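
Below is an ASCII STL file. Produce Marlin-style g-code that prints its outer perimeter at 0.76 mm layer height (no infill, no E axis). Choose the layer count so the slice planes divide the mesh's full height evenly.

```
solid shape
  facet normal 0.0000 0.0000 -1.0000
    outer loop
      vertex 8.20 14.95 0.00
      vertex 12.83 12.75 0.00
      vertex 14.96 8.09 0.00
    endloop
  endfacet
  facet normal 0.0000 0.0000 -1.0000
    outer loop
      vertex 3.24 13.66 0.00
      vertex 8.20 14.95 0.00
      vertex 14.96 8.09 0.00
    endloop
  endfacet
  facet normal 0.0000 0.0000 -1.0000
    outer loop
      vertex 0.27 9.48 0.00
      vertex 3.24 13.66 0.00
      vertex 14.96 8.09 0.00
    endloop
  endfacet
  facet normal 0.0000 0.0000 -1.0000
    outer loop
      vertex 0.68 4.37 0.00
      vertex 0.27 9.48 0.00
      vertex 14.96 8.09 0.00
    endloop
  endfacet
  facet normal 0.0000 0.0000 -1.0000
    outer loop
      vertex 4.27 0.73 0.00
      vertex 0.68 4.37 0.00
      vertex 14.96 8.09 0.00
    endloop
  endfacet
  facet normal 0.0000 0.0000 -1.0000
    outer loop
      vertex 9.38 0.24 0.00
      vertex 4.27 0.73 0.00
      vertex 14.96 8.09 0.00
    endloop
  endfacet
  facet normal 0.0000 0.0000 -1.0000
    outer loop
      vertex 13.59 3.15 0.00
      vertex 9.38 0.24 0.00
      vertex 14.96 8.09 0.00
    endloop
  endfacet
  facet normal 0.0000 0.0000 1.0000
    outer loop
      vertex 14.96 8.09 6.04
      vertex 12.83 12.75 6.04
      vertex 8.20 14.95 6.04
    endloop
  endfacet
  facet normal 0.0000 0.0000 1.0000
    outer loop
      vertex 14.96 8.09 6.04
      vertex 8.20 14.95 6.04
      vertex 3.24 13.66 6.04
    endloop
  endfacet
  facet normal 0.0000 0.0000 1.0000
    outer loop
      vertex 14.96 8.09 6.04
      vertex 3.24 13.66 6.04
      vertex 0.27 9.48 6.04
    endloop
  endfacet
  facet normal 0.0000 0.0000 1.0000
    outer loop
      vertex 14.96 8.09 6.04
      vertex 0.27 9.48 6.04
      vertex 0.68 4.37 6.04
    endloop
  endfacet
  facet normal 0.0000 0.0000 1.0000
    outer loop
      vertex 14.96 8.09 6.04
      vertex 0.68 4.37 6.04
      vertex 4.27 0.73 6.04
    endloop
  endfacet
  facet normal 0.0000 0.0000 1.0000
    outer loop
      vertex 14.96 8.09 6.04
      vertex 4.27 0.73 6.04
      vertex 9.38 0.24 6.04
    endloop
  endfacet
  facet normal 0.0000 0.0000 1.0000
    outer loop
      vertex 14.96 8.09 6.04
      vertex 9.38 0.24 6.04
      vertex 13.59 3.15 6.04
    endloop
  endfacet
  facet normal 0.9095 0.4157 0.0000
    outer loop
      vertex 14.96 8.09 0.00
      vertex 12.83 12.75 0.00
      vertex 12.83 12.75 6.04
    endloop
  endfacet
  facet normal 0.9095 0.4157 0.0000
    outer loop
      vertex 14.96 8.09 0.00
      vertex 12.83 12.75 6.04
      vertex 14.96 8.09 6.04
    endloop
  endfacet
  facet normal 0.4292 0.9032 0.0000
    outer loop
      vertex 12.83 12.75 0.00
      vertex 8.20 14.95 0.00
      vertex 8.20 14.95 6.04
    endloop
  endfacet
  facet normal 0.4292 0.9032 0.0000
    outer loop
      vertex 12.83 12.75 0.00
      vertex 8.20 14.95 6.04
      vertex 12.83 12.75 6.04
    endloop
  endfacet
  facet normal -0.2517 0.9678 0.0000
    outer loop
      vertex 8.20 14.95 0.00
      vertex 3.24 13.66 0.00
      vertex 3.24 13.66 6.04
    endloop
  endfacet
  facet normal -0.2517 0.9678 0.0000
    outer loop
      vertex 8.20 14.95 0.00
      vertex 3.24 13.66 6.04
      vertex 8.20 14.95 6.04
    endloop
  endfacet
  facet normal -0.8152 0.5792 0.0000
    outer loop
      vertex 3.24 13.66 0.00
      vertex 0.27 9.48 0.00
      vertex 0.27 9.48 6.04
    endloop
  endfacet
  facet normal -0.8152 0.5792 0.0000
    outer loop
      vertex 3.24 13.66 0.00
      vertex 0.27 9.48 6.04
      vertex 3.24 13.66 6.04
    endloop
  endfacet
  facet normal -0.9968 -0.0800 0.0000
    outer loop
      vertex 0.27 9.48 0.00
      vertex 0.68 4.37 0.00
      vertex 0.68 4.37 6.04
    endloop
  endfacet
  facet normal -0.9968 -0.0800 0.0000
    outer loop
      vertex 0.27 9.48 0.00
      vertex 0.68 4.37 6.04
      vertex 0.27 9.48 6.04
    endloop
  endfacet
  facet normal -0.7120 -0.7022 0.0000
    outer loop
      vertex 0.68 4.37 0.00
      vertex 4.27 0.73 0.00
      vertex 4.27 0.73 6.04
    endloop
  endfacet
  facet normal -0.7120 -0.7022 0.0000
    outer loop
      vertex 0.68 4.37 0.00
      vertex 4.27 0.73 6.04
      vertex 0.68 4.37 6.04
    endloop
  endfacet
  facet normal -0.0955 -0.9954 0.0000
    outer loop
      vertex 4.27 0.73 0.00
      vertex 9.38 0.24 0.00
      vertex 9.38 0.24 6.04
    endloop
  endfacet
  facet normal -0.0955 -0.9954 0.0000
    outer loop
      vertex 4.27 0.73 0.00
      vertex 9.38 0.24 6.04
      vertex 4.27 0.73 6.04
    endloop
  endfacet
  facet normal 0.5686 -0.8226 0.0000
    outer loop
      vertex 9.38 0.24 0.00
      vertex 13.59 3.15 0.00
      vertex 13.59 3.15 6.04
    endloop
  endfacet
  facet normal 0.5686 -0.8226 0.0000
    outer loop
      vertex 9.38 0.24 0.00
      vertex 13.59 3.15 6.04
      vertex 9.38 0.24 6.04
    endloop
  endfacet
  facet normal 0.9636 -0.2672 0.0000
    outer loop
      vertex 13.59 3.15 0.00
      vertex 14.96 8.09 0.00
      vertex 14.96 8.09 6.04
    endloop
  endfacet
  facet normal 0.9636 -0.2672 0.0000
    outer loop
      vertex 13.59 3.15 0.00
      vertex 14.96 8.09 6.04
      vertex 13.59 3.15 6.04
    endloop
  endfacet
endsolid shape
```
; perimeter-only toolpath
G21 ; units = mm
G90 ; absolute positioning
G28 ; home
; layer 1
G0 Z0.76
G0 X14.96 Y8.09
G1 X12.83 Y12.75
G1 X8.20 Y14.95
G1 X3.24 Y13.66
G1 X0.27 Y9.48
G1 X0.68 Y4.37
G1 X4.27 Y0.73
G1 X9.38 Y0.24
G1 X13.59 Y3.15
G1 X14.96 Y8.09
; layer 2
G0 Z1.51
G0 X14.96 Y8.09
G1 X12.83 Y12.75
G1 X8.20 Y14.95
G1 X3.24 Y13.66
G1 X0.27 Y9.48
G1 X0.68 Y4.37
G1 X4.27 Y0.73
G1 X9.38 Y0.24
G1 X13.59 Y3.15
G1 X14.96 Y8.09
; layer 3
G0 Z2.27
G0 X14.96 Y8.09
G1 X12.83 Y12.75
G1 X8.20 Y14.95
G1 X3.24 Y13.66
G1 X0.27 Y9.48
G1 X0.68 Y4.37
G1 X4.27 Y0.73
G1 X9.38 Y0.24
G1 X13.59 Y3.15
G1 X14.96 Y8.09
; layer 4
G0 Z3.02
G0 X14.96 Y8.09
G1 X12.83 Y12.75
G1 X8.20 Y14.95
G1 X3.24 Y13.66
G1 X0.27 Y9.48
G1 X0.68 Y4.37
G1 X4.27 Y0.73
G1 X9.38 Y0.24
G1 X13.59 Y3.15
G1 X14.96 Y8.09
; layer 5
G0 Z3.77
G0 X14.96 Y8.09
G1 X12.83 Y12.75
G1 X8.20 Y14.95
G1 X3.24 Y13.66
G1 X0.27 Y9.48
G1 X0.68 Y4.37
G1 X4.27 Y0.73
G1 X9.38 Y0.24
G1 X13.59 Y3.15
G1 X14.96 Y8.09
; layer 6
G0 Z4.53
G0 X14.96 Y8.09
G1 X12.83 Y12.75
G1 X8.20 Y14.95
G1 X3.24 Y13.66
G1 X0.27 Y9.48
G1 X0.68 Y4.37
G1 X4.27 Y0.73
G1 X9.38 Y0.24
G1 X13.59 Y3.15
G1 X14.96 Y8.09
; layer 7
G0 Z5.29
G0 X14.96 Y8.09
G1 X12.83 Y12.75
G1 X8.20 Y14.95
G1 X3.24 Y13.66
G1 X0.27 Y9.48
G1 X0.68 Y4.37
G1 X4.27 Y0.73
G1 X9.38 Y0.24
G1 X13.59 Y3.15
G1 X14.96 Y8.09
; layer 8
G0 Z6.04
G0 X14.96 Y8.09
G1 X12.83 Y12.75
G1 X8.20 Y14.95
G1 X3.24 Y13.66
G1 X0.27 Y9.48
G1 X0.68 Y4.37
G1 X4.27 Y0.73
G1 X9.38 Y0.24
G1 X13.59 Y3.15
G1 X14.96 Y8.09
M2 ; end

The solid is a regular 9-sided prism (a cylinder approximated with 9 flat sides), circumscribed radius ≈ 7.49 mm, height ≈ 6.04 mm. Slicing at Δz = 0.76 mm — 8 equal slices spanning the solid's height, so layer i sits at z = i·h/8 — gives 8 non-empty perimeters. Each is a 9-segment closed polygon; G0 lifts to the layer z and rapids to the start vertex, then G1 traces the edges.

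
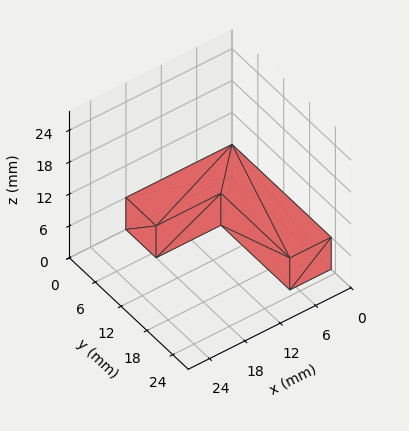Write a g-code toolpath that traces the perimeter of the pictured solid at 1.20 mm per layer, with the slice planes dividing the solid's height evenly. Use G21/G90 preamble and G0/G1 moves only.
Reading the render: the shape is an L-shaped prism: outer 18 × 23 mm, arm thicknesses ≈ 7 mm (horizontal) and 7 mm (vertical), extruded 6 mm in z (dimensions read to the nearest mm from the axis ticks). For the g-code, the solid's height is divided into equal slices at the stated Δz and each level perimeter traced with G1 moves after a G0 lift.

; perimeter-only toolpath
G21 ; units = mm
G90 ; absolute positioning
G28 ; home
; layer 1
G0 Z1.20
G0 X0.00 Y0.00
G1 X18.00 Y0.00
G1 X18.00 Y7.00
G1 X7.00 Y7.00
G1 X7.00 Y23.00
G1 X0.00 Y23.00
G1 X0.00 Y0.00
; layer 2
G0 Z2.40
G0 X0.00 Y0.00
G1 X18.00 Y0.00
G1 X18.00 Y7.00
G1 X7.00 Y7.00
G1 X7.00 Y23.00
G1 X0.00 Y23.00
G1 X0.00 Y0.00
; layer 3
G0 Z3.60
G0 X0.00 Y0.00
G1 X18.00 Y0.00
G1 X18.00 Y7.00
G1 X7.00 Y7.00
G1 X7.00 Y23.00
G1 X0.00 Y23.00
G1 X0.00 Y0.00
; layer 4
G0 Z4.80
G0 X0.00 Y0.00
G1 X18.00 Y0.00
G1 X18.00 Y7.00
G1 X7.00 Y7.00
G1 X7.00 Y23.00
G1 X0.00 Y23.00
G1 X0.00 Y0.00
; layer 5
G0 Z6.00
G0 X0.00 Y0.00
G1 X18.00 Y0.00
G1 X18.00 Y7.00
G1 X7.00 Y7.00
G1 X7.00 Y23.00
G1 X0.00 Y23.00
G1 X0.00 Y0.00
M2 ; end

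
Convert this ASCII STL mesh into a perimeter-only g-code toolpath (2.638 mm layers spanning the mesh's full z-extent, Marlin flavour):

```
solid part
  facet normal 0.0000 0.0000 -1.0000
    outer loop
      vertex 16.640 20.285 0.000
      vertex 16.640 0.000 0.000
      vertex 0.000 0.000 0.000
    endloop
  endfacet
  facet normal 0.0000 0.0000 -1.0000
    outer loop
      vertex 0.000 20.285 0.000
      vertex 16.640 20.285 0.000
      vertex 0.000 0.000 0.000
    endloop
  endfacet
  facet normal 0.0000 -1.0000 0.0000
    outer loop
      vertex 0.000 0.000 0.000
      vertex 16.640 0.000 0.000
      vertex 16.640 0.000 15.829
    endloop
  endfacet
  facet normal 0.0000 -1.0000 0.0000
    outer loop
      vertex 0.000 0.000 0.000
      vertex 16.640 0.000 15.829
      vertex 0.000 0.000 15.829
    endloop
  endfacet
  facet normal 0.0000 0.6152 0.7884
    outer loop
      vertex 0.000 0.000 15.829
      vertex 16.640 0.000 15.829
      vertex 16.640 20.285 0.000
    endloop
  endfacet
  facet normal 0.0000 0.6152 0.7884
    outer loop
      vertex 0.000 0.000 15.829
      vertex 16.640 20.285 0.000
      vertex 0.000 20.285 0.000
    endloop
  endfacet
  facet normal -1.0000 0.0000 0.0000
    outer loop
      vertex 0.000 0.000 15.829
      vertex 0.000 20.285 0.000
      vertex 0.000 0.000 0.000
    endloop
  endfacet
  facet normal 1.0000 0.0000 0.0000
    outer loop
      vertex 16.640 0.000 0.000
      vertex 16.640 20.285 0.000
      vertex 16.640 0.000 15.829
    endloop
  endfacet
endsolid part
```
; perimeter-only toolpath
G21 ; units = mm
G90 ; absolute positioning
G28 ; home
; layer 1
G0 Z2.638
G0 X0.000 Y0.000
G1 X16.640 Y0.000
G1 X16.640 Y16.904
G1 X0.000 Y16.904
G1 X0.000 Y0.000
; layer 2
G0 Z5.276
G0 X0.000 Y0.000
G1 X16.640 Y0.000
G1 X16.640 Y13.523
G1 X0.000 Y13.523
G1 X0.000 Y0.000
; layer 3
G0 Z7.915
G0 X0.000 Y0.000
G1 X16.640 Y0.000
G1 X16.640 Y10.143
G1 X0.000 Y10.143
G1 X0.000 Y0.000
; layer 4
G0 Z10.553
G0 X0.000 Y0.000
G1 X16.640 Y0.000
G1 X16.640 Y6.762
G1 X0.000 Y6.762
G1 X0.000 Y0.000
; layer 5
G0 Z13.191
G0 X0.000 Y0.000
G1 X16.640 Y0.000
G1 X16.640 Y3.381
G1 X0.000 Y3.381
G1 X0.000 Y0.000
M2 ; end

The solid is a wedge (ramp): 16.6 × 20.3 mm base, rising to 15.8 mm along the y=0 edge and sloping linearly to z=0 at y=20.3. Slicing at Δz = 2.638 mm — 6 equal slices spanning the solid's height, so layer i sits at z = i·h/6 — gives 5 non-empty perimeters. Each is a 4-segment closed polygon; G0 lifts to the layer z and rapids to the start vertex, then G1 traces the edges. The cross-section shrinks linearly with z (the slice at the apex is degenerate and omitted).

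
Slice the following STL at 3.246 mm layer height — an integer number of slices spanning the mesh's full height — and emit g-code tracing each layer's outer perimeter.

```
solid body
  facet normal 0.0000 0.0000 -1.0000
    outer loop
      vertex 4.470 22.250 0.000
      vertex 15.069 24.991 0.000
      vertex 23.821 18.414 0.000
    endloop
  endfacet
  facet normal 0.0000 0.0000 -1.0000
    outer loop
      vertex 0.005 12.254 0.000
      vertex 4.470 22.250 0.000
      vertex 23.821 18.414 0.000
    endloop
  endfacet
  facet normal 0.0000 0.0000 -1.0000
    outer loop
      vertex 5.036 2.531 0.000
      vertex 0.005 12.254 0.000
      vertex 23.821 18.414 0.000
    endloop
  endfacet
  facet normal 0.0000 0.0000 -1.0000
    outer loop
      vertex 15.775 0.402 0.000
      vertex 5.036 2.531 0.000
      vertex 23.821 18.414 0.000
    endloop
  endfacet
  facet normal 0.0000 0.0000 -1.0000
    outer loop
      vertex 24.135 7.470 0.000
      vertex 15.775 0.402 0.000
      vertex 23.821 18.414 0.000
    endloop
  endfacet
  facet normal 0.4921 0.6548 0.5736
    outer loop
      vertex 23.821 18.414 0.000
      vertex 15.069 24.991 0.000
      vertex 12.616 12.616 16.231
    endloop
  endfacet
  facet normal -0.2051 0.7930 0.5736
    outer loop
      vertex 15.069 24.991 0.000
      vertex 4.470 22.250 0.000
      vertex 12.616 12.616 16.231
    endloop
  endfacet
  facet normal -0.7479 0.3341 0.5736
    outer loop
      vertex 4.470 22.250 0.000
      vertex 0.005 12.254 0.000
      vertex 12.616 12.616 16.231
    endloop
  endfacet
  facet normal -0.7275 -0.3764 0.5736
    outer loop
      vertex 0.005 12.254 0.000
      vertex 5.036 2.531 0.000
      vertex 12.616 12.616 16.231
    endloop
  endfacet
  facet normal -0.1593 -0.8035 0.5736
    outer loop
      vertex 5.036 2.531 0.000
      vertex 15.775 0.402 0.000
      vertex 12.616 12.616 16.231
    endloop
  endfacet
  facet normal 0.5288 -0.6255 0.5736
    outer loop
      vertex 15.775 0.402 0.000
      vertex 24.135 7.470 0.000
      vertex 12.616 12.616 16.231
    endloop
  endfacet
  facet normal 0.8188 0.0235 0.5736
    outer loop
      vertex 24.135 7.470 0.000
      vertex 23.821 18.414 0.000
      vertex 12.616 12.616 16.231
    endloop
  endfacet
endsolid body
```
; perimeter-only toolpath
G21 ; units = mm
G90 ; absolute positioning
G28 ; home
; layer 1
G0 Z3.246
G0 X21.580 Y17.254
G1 X14.578 Y22.516
G1 X6.099 Y20.323
G1 X2.527 Y12.326
G1 X6.552 Y4.548
G1 X15.143 Y2.845
G1 X21.831 Y8.499
G1 X21.580 Y17.254
; layer 2
G0 Z6.492
G0 X19.339 Y16.095
G1 X14.088 Y20.041
G1 X7.728 Y18.396
G1 X5.049 Y12.399
G1 X8.068 Y6.565
G1 X14.511 Y5.288
G1 X19.527 Y9.528
G1 X19.339 Y16.095
; layer 3
G0 Z9.739
G0 X17.098 Y14.935
G1 X13.597 Y17.566
G1 X9.358 Y16.470
G1 X7.572 Y12.471
G1 X9.584 Y8.582
G1 X13.880 Y7.730
G1 X17.224 Y10.558
G1 X17.098 Y14.935
; layer 4
G0 Z12.985
G0 X14.857 Y13.776
G1 X13.107 Y15.091
G1 X10.987 Y14.543
G1 X10.094 Y12.544
G1 X11.100 Y10.599
G1 X13.248 Y10.173
G1 X14.920 Y11.587
G1 X14.857 Y13.776
M2 ; end

The solid is a regular 7-sided pyramid, base circumscribed radius ≈ 12.6 mm, apex at z ≈ 16.2 mm. Slicing at Δz = 3.246 mm — 5 equal slices spanning the solid's height, so layer i sits at z = i·h/5 — gives 4 non-empty perimeters. Each is a 7-segment closed polygon; G0 lifts to the layer z and rapids to the start vertex, then G1 traces the edges. The cross-section shrinks linearly with z (the slice at the apex is degenerate and omitted).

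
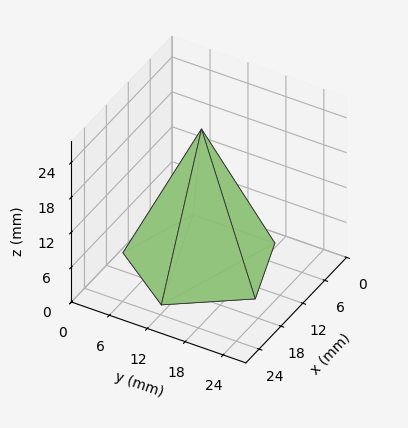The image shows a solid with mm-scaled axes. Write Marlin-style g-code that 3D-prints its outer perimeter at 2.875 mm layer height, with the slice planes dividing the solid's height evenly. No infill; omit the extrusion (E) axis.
Reading the render: the shape is a regular 5-sided pyramid, base circumscribed radius ≈ 11 mm, apex at z ≈ 23 mm (dimensions read to the nearest mm from the axis ticks). For the g-code, the solid's height is divided into equal slices at the stated Δz and each level perimeter traced with G1 moves after a G0 lift.

; perimeter-only toolpath
G21 ; units = mm
G90 ; absolute positioning
G28 ; home
; layer 1
G0 Z2.875
G0 X20.625 Y11.000
G1 X13.974 Y20.154
G1 X3.213 Y16.658
G1 X3.213 Y5.342
G1 X13.974 Y1.846
G1 X20.625 Y11.000
; layer 2
G0 Z5.750
G0 X19.250 Y11.000
G1 X13.549 Y18.846
G1 X4.326 Y15.850
G1 X4.326 Y6.151
G1 X13.549 Y3.154
G1 X19.250 Y11.000
; layer 3
G0 Z8.625
G0 X17.875 Y11.000
G1 X13.124 Y17.539
G1 X5.438 Y15.041
G1 X5.438 Y6.959
G1 X13.124 Y4.461
G1 X17.875 Y11.000
; layer 4
G0 Z11.500
G0 X16.500 Y11.000
G1 X12.700 Y16.231
G1 X6.550 Y14.233
G1 X6.550 Y7.767
G1 X12.700 Y5.769
G1 X16.500 Y11.000
; layer 5
G0 Z14.375
G0 X15.125 Y11.000
G1 X12.275 Y14.923
G1 X7.663 Y13.425
G1 X7.663 Y8.575
G1 X12.275 Y7.077
G1 X15.125 Y11.000
; layer 6
G0 Z17.250
G0 X13.750 Y11.000
G1 X11.850 Y13.616
G1 X8.775 Y12.617
G1 X8.775 Y9.383
G1 X11.850 Y8.384
G1 X13.750 Y11.000
; layer 7
G0 Z20.125
G0 X12.375 Y11.000
G1 X11.425 Y12.308
G1 X9.888 Y11.808
G1 X9.888 Y10.192
G1 X11.425 Y9.692
G1 X12.375 Y11.000
M2 ; end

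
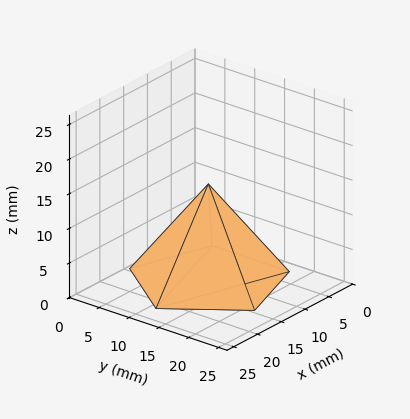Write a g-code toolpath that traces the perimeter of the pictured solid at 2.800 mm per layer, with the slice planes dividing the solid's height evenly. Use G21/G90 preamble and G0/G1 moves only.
Reading the render: the shape is a regular 5-sided pyramid, base circumscribed radius ≈ 11 mm, apex at z ≈ 14 mm (dimensions read to the nearest mm from the axis ticks). For the g-code, the solid's height is divided into equal slices at the stated Δz and each level perimeter traced with G1 moves after a G0 lift.

; perimeter-only toolpath
G21 ; units = mm
G90 ; absolute positioning
G28 ; home
; layer 1
G0 Z2.800
G0 X19.800 Y11.000
G1 X13.719 Y19.370
G1 X3.881 Y16.173
G1 X3.881 Y5.827
G1 X13.719 Y2.630
G1 X19.800 Y11.000
; layer 2
G0 Z5.600
G0 X17.600 Y11.000
G1 X13.039 Y17.277
G1 X5.661 Y14.880
G1 X5.661 Y7.120
G1 X13.039 Y4.723
G1 X17.600 Y11.000
; layer 3
G0 Z8.400
G0 X15.400 Y11.000
G1 X12.360 Y15.185
G1 X7.440 Y13.586
G1 X7.440 Y8.414
G1 X12.360 Y6.815
G1 X15.400 Y11.000
; layer 4
G0 Z11.200
G0 X13.200 Y11.000
G1 X11.680 Y13.092
G1 X9.220 Y12.293
G1 X9.220 Y9.707
G1 X11.680 Y8.908
G1 X13.200 Y11.000
M2 ; end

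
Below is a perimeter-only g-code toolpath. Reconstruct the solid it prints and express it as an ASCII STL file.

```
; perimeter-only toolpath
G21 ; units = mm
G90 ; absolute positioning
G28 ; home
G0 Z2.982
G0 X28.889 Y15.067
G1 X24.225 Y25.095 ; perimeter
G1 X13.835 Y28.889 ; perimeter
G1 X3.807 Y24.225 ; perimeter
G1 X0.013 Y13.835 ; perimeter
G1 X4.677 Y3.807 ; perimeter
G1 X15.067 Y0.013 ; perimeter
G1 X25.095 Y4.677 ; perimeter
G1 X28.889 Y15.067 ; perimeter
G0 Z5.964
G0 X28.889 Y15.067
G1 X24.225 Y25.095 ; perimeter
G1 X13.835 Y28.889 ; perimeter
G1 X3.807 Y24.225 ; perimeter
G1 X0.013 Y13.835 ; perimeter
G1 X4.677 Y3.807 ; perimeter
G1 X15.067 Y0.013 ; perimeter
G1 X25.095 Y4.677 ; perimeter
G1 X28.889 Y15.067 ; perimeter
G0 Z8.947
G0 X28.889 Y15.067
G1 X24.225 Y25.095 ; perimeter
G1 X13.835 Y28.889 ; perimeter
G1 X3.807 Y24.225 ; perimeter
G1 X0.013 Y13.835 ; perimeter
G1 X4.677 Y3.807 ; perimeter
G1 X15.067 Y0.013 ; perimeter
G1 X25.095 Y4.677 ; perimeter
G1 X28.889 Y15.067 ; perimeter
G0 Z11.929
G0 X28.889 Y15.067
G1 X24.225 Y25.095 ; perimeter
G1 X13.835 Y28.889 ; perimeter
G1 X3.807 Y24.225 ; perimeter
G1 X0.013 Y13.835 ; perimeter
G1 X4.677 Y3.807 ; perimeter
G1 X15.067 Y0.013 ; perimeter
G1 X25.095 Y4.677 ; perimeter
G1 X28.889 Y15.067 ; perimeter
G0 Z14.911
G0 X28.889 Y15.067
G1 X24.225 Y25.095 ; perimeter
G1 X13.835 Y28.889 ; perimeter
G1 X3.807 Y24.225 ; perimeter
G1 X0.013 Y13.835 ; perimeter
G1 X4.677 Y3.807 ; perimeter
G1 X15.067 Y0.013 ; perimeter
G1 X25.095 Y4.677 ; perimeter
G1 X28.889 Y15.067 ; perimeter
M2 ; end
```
solid part
  facet normal 0.0000 0.0000 -1.0000
    outer loop
      vertex 13.835 28.889 0.000
      vertex 24.225 25.095 0.000
      vertex 28.889 15.067 0.000
    endloop
  endfacet
  facet normal 0.0000 0.0000 -1.0000
    outer loop
      vertex 3.807 24.225 0.000
      vertex 13.835 28.889 0.000
      vertex 28.889 15.067 0.000
    endloop
  endfacet
  facet normal 0.0000 0.0000 -1.0000
    outer loop
      vertex 0.013 13.835 0.000
      vertex 3.807 24.225 0.000
      vertex 28.889 15.067 0.000
    endloop
  endfacet
  facet normal 0.0000 0.0000 -1.0000
    outer loop
      vertex 4.677 3.807 0.000
      vertex 0.013 13.835 0.000
      vertex 28.889 15.067 0.000
    endloop
  endfacet
  facet normal 0.0000 0.0000 -1.0000
    outer loop
      vertex 15.067 0.013 0.000
      vertex 4.677 3.807 0.000
      vertex 28.889 15.067 0.000
    endloop
  endfacet
  facet normal 0.0000 0.0000 -1.0000
    outer loop
      vertex 25.095 4.677 0.000
      vertex 15.067 0.013 0.000
      vertex 28.889 15.067 0.000
    endloop
  endfacet
  facet normal 0.0000 0.0000 1.0000
    outer loop
      vertex 28.889 15.067 14.911
      vertex 24.225 25.095 14.911
      vertex 13.835 28.889 14.911
    endloop
  endfacet
  facet normal 0.0000 0.0000 1.0000
    outer loop
      vertex 28.889 15.067 14.911
      vertex 13.835 28.889 14.911
      vertex 3.807 24.225 14.911
    endloop
  endfacet
  facet normal 0.0000 0.0000 1.0000
    outer loop
      vertex 28.889 15.067 14.911
      vertex 3.807 24.225 14.911
      vertex 0.013 13.835 14.911
    endloop
  endfacet
  facet normal 0.0000 0.0000 1.0000
    outer loop
      vertex 28.889 15.067 14.911
      vertex 0.013 13.835 14.911
      vertex 4.677 3.807 14.911
    endloop
  endfacet
  facet normal 0.0000 0.0000 1.0000
    outer loop
      vertex 28.889 15.067 14.911
      vertex 4.677 3.807 14.911
      vertex 15.067 0.013 14.911
    endloop
  endfacet
  facet normal 0.0000 0.0000 1.0000
    outer loop
      vertex 28.889 15.067 14.911
      vertex 15.067 0.013 14.911
      vertex 25.095 4.677 14.911
    endloop
  endfacet
  facet normal 0.9067 0.4217 0.0000
    outer loop
      vertex 28.889 15.067 0.000
      vertex 24.225 25.095 0.000
      vertex 24.225 25.095 14.911
    endloop
  endfacet
  facet normal 0.9067 0.4217 0.0000
    outer loop
      vertex 28.889 15.067 0.000
      vertex 24.225 25.095 14.911
      vertex 28.889 15.067 14.911
    endloop
  endfacet
  facet normal 0.3430 0.9393 0.0000
    outer loop
      vertex 24.225 25.095 0.000
      vertex 13.835 28.889 0.000
      vertex 13.835 28.889 14.911
    endloop
  endfacet
  facet normal 0.3430 0.9393 0.0000
    outer loop
      vertex 24.225 25.095 0.000
      vertex 13.835 28.889 14.911
      vertex 24.225 25.095 14.911
    endloop
  endfacet
  facet normal -0.4217 0.9067 0.0000
    outer loop
      vertex 13.835 28.889 0.000
      vertex 3.807 24.225 0.000
      vertex 3.807 24.225 14.911
    endloop
  endfacet
  facet normal -0.4217 0.9067 0.0000
    outer loop
      vertex 13.835 28.889 0.000
      vertex 3.807 24.225 14.911
      vertex 13.835 28.889 14.911
    endloop
  endfacet
  facet normal -0.9393 0.3430 0.0000
    outer loop
      vertex 3.807 24.225 0.000
      vertex 0.013 13.835 0.000
      vertex 0.013 13.835 14.911
    endloop
  endfacet
  facet normal -0.9393 0.3430 0.0000
    outer loop
      vertex 3.807 24.225 0.000
      vertex 0.013 13.835 14.911
      vertex 3.807 24.225 14.911
    endloop
  endfacet
  facet normal -0.9067 -0.4217 0.0000
    outer loop
      vertex 0.013 13.835 0.000
      vertex 4.677 3.807 0.000
      vertex 4.677 3.807 14.911
    endloop
  endfacet
  facet normal -0.9067 -0.4217 0.0000
    outer loop
      vertex 0.013 13.835 0.000
      vertex 4.677 3.807 14.911
      vertex 0.013 13.835 14.911
    endloop
  endfacet
  facet normal -0.3430 -0.9393 0.0000
    outer loop
      vertex 4.677 3.807 0.000
      vertex 15.067 0.013 0.000
      vertex 15.067 0.013 14.911
    endloop
  endfacet
  facet normal -0.3430 -0.9393 0.0000
    outer loop
      vertex 4.677 3.807 0.000
      vertex 15.067 0.013 14.911
      vertex 4.677 3.807 14.911
    endloop
  endfacet
  facet normal 0.4217 -0.9067 0.0000
    outer loop
      vertex 15.067 0.013 0.000
      vertex 25.095 4.677 0.000
      vertex 25.095 4.677 14.911
    endloop
  endfacet
  facet normal 0.4217 -0.9067 0.0000
    outer loop
      vertex 15.067 0.013 0.000
      vertex 25.095 4.677 14.911
      vertex 15.067 0.013 14.911
    endloop
  endfacet
  facet normal 0.9393 -0.3430 0.0000
    outer loop
      vertex 25.095 4.677 0.000
      vertex 28.889 15.067 0.000
      vertex 28.889 15.067 14.911
    endloop
  endfacet
  facet normal 0.9393 -0.3430 0.0000
    outer loop
      vertex 25.095 4.677 0.000
      vertex 28.889 15.067 14.911
      vertex 25.095 4.677 14.911
    endloop
  endfacet
endsolid part

The G0 Z moves step by Δz≈2.982 mm. Every layer's G1 loop is the same polygon, so the solid is a straight extrusion of it from z=0 to z≈14.9. Closing with flat bottom and top caps and triangulating gives 28 facets — a regular 8-sided prism (a cylinder approximated with 8 flat sides), circumscribed radius ≈ 14.5 mm, height ≈ 14.9 mm.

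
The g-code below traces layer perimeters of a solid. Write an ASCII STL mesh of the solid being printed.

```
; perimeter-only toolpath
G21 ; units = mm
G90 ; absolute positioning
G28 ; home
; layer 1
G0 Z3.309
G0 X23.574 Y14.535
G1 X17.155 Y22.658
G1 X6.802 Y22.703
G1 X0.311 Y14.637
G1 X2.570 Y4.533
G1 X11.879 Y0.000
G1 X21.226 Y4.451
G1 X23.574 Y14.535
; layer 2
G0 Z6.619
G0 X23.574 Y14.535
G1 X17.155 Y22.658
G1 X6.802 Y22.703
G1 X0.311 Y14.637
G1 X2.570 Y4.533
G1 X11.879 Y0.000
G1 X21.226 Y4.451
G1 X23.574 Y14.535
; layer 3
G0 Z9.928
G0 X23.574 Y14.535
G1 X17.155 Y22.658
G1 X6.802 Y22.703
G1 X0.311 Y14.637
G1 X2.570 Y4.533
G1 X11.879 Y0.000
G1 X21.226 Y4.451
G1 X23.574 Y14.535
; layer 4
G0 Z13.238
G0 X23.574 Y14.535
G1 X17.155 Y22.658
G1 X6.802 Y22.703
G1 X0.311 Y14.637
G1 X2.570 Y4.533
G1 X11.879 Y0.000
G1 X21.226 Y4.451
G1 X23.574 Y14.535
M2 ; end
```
solid part
  facet normal 0.0000 0.0000 -1.0000
    outer loop
      vertex 6.802 22.703 0.000
      vertex 17.155 22.658 0.000
      vertex 23.574 14.535 0.000
    endloop
  endfacet
  facet normal 0.0000 0.0000 -1.0000
    outer loop
      vertex 0.311 14.637 0.000
      vertex 6.802 22.703 0.000
      vertex 23.574 14.535 0.000
    endloop
  endfacet
  facet normal 0.0000 0.0000 -1.0000
    outer loop
      vertex 2.570 4.533 0.000
      vertex 0.311 14.637 0.000
      vertex 23.574 14.535 0.000
    endloop
  endfacet
  facet normal 0.0000 0.0000 -1.0000
    outer loop
      vertex 11.879 0.000 0.000
      vertex 2.570 4.533 0.000
      vertex 23.574 14.535 0.000
    endloop
  endfacet
  facet normal 0.0000 0.0000 -1.0000
    outer loop
      vertex 21.226 4.451 0.000
      vertex 11.879 0.000 0.000
      vertex 23.574 14.535 0.000
    endloop
  endfacet
  facet normal 0.0000 0.0000 1.0000
    outer loop
      vertex 23.574 14.535 13.238
      vertex 17.155 22.658 13.238
      vertex 6.802 22.703 13.238
    endloop
  endfacet
  facet normal 0.0000 0.0000 1.0000
    outer loop
      vertex 23.574 14.535 13.238
      vertex 6.802 22.703 13.238
      vertex 0.311 14.637 13.238
    endloop
  endfacet
  facet normal 0.0000 0.0000 1.0000
    outer loop
      vertex 23.574 14.535 13.238
      vertex 0.311 14.637 13.238
      vertex 2.570 4.533 13.238
    endloop
  endfacet
  facet normal 0.0000 0.0000 1.0000
    outer loop
      vertex 23.574 14.535 13.238
      vertex 2.570 4.533 13.238
      vertex 11.879 0.000 13.238
    endloop
  endfacet
  facet normal 0.0000 0.0000 1.0000
    outer loop
      vertex 23.574 14.535 13.238
      vertex 11.879 0.000 13.238
      vertex 21.226 4.451 13.238
    endloop
  endfacet
  facet normal 0.7846 0.6200 0.0000
    outer loop
      vertex 23.574 14.535 0.000
      vertex 17.155 22.658 0.000
      vertex 17.155 22.658 13.238
    endloop
  endfacet
  facet normal 0.7846 0.6200 0.0000
    outer loop
      vertex 23.574 14.535 0.000
      vertex 17.155 22.658 13.238
      vertex 23.574 14.535 13.238
    endloop
  endfacet
  facet normal 0.0043 1.0000 0.0000
    outer loop
      vertex 17.155 22.658 0.000
      vertex 6.802 22.703 0.000
      vertex 6.802 22.703 13.238
    endloop
  endfacet
  facet normal 0.0043 1.0000 0.0000
    outer loop
      vertex 17.155 22.658 0.000
      vertex 6.802 22.703 13.238
      vertex 17.155 22.658 13.238
    endloop
  endfacet
  facet normal -0.7791 0.6269 0.0000
    outer loop
      vertex 6.802 22.703 0.000
      vertex 0.311 14.637 0.000
      vertex 0.311 14.637 13.238
    endloop
  endfacet
  facet normal -0.7791 0.6269 0.0000
    outer loop
      vertex 6.802 22.703 0.000
      vertex 0.311 14.637 13.238
      vertex 6.802 22.703 13.238
    endloop
  endfacet
  facet normal -0.9759 -0.2182 0.0000
    outer loop
      vertex 0.311 14.637 0.000
      vertex 2.570 4.533 0.000
      vertex 2.570 4.533 13.238
    endloop
  endfacet
  facet normal -0.9759 -0.2182 0.0000
    outer loop
      vertex 0.311 14.637 0.000
      vertex 2.570 4.533 13.238
      vertex 0.311 14.637 13.238
    endloop
  endfacet
  facet normal -0.4378 -0.8991 0.0000
    outer loop
      vertex 2.570 4.533 0.000
      vertex 11.879 0.000 0.000
      vertex 11.879 0.000 13.238
    endloop
  endfacet
  facet normal -0.4378 -0.8991 0.0000
    outer loop
      vertex 2.570 4.533 0.000
      vertex 11.879 0.000 13.238
      vertex 2.570 4.533 13.238
    endloop
  endfacet
  facet normal 0.4299 -0.9029 0.0000
    outer loop
      vertex 11.879 0.000 0.000
      vertex 21.226 4.451 0.000
      vertex 21.226 4.451 13.238
    endloop
  endfacet
  facet normal 0.4299 -0.9029 0.0000
    outer loop
      vertex 11.879 0.000 0.000
      vertex 21.226 4.451 13.238
      vertex 11.879 0.000 13.238
    endloop
  endfacet
  facet normal 0.9739 -0.2268 0.0000
    outer loop
      vertex 21.226 4.451 0.000
      vertex 23.574 14.535 0.000
      vertex 23.574 14.535 13.238
    endloop
  endfacet
  facet normal 0.9739 -0.2268 0.0000
    outer loop
      vertex 21.226 4.451 0.000
      vertex 23.574 14.535 13.238
      vertex 21.226 4.451 13.238
    endloop
  endfacet
endsolid part

The G0 Z moves step by Δz≈3.309 mm. Every layer's G1 loop is the same polygon, so the solid is a straight extrusion of it from z=0 to z≈13.2. Closing with flat bottom and top caps and triangulating gives 24 facets — a regular 7-sided prism (a cylinder approximated with 7 flat sides), circumscribed radius ≈ 11.9 mm, height ≈ 13.2 mm.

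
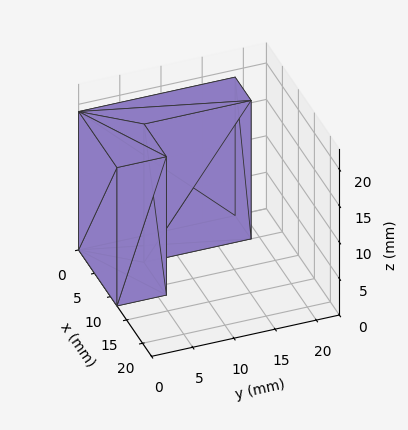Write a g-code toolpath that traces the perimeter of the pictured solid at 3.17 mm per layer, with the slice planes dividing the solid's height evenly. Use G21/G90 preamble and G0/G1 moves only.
Reading the render: the shape is an L-shaped prism: outer 12 × 19 mm, arm thicknesses ≈ 6 mm (horizontal) and 5 mm (vertical), extruded 19 mm in z (dimensions read to the nearest mm from the axis ticks). For the g-code, the solid's height is divided into equal slices at the stated Δz and each level perimeter traced with G1 moves after a G0 lift.

; perimeter-only toolpath
G21 ; units = mm
G90 ; absolute positioning
G28 ; home
; layer 1
G0 Z3.17
G0 X0.00 Y0.00
G1 X12.00 Y0.00
G1 X12.00 Y6.00
G1 X5.00 Y6.00
G1 X5.00 Y19.00
G1 X0.00 Y19.00
G1 X0.00 Y0.00
; layer 2
G0 Z6.33
G0 X0.00 Y0.00
G1 X12.00 Y0.00
G1 X12.00 Y6.00
G1 X5.00 Y6.00
G1 X5.00 Y19.00
G1 X0.00 Y19.00
G1 X0.00 Y0.00
; layer 3
G0 Z9.50
G0 X0.00 Y0.00
G1 X12.00 Y0.00
G1 X12.00 Y6.00
G1 X5.00 Y6.00
G1 X5.00 Y19.00
G1 X0.00 Y19.00
G1 X0.00 Y0.00
; layer 4
G0 Z12.67
G0 X0.00 Y0.00
G1 X12.00 Y0.00
G1 X12.00 Y6.00
G1 X5.00 Y6.00
G1 X5.00 Y19.00
G1 X0.00 Y19.00
G1 X0.00 Y0.00
; layer 5
G0 Z15.83
G0 X0.00 Y0.00
G1 X12.00 Y0.00
G1 X12.00 Y6.00
G1 X5.00 Y6.00
G1 X5.00 Y19.00
G1 X0.00 Y19.00
G1 X0.00 Y0.00
; layer 6
G0 Z19.00
G0 X0.00 Y0.00
G1 X12.00 Y0.00
G1 X12.00 Y6.00
G1 X5.00 Y6.00
G1 X5.00 Y19.00
G1 X0.00 Y19.00
G1 X0.00 Y0.00
M2 ; end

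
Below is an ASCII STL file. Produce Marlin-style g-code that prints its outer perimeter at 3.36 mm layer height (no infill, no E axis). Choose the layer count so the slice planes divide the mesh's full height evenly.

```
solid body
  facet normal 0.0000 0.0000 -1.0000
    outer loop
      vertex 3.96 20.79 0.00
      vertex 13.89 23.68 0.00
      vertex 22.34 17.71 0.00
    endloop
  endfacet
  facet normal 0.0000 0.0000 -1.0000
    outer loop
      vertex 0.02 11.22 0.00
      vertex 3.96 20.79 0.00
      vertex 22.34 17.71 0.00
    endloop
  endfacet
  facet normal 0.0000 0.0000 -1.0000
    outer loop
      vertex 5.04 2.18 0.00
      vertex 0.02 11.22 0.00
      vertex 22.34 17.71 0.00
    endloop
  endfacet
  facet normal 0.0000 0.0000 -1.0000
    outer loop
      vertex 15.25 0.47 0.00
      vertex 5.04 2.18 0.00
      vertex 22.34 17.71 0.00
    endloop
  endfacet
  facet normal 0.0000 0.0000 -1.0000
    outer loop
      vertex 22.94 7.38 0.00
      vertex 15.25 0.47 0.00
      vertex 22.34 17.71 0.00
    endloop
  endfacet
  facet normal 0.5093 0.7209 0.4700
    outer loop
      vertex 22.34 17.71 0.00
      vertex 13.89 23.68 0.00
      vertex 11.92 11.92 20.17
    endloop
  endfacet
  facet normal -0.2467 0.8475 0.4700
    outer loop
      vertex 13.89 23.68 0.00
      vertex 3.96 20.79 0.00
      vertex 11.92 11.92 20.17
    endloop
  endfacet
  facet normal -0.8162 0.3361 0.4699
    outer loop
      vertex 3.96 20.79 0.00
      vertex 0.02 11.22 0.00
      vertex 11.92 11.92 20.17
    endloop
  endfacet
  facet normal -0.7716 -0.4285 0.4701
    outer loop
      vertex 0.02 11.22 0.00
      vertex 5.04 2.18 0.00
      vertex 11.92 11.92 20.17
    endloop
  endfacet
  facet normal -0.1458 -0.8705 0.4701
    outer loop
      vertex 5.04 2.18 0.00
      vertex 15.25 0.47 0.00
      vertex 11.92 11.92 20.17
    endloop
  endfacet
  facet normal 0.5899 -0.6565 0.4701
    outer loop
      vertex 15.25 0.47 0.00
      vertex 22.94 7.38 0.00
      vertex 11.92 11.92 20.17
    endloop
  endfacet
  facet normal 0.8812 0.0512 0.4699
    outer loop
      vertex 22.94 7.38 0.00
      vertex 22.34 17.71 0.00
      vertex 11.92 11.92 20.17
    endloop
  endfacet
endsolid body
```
; perimeter-only toolpath
G21 ; units = mm
G90 ; absolute positioning
G28 ; home
; layer 1
G0 Z3.36
G0 X20.60 Y16.75
G1 X13.56 Y21.72
G1 X5.29 Y19.31
G1 X2.00 Y11.34
G1 X6.19 Y3.80
G1 X14.70 Y2.38
G1 X21.10 Y8.14
G1 X20.60 Y16.75
; layer 2
G0 Z6.72
G0 X18.87 Y15.78
G1 X13.23 Y19.76
G1 X6.61 Y17.83
G1 X3.99 Y11.45
G1 X7.33 Y5.43
G1 X14.14 Y4.29
G1 X19.27 Y8.89
G1 X18.87 Y15.78
; layer 3
G0 Z10.09
G0 X17.13 Y14.82
G1 X12.91 Y17.80
G1 X7.94 Y16.36
G1 X5.97 Y11.57
G1 X8.48 Y7.05
G1 X13.59 Y6.20
G1 X17.43 Y9.65
G1 X17.13 Y14.82
; layer 4
G0 Z13.45
G0 X15.39 Y13.85
G1 X12.58 Y15.84
G1 X9.27 Y14.88
G1 X7.95 Y11.69
G1 X9.63 Y8.67
G1 X13.03 Y8.10
G1 X15.59 Y10.41
G1 X15.39 Y13.85
; layer 5
G0 Z16.81
G0 X13.66 Y12.88
G1 X12.25 Y13.88
G1 X10.59 Y13.40
G1 X9.94 Y11.80
G1 X10.77 Y10.30
G1 X12.47 Y10.01
G1 X13.76 Y11.16
G1 X13.66 Y12.88
M2 ; end

The solid is a regular 7-sided pyramid, base circumscribed radius ≈ 11.9 mm, apex at z ≈ 20.2 mm. Slicing at Δz = 3.36 mm — 6 equal slices spanning the solid's height, so layer i sits at z = i·h/6 — gives 5 non-empty perimeters. Each is a 7-segment closed polygon; G0 lifts to the layer z and rapids to the start vertex, then G1 traces the edges. The cross-section shrinks linearly with z (the slice at the apex is degenerate and omitted).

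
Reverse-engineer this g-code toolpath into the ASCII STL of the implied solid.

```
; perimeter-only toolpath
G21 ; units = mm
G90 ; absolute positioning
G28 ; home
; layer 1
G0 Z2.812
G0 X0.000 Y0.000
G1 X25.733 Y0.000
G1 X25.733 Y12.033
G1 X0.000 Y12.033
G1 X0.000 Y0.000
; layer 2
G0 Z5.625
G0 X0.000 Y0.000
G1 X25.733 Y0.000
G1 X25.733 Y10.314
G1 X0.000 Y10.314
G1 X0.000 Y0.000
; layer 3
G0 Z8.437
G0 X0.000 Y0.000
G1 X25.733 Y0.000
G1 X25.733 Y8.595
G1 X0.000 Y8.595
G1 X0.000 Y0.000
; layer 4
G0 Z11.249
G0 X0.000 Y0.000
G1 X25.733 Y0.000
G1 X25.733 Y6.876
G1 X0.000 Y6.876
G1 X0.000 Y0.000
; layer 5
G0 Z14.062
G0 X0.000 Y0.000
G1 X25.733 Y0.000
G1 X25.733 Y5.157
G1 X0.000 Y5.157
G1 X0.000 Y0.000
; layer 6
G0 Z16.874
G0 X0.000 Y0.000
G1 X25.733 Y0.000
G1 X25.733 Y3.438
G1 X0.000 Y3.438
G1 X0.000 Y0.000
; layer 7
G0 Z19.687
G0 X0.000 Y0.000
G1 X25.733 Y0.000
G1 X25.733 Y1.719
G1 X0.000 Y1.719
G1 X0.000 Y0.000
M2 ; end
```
solid part
  facet normal 0.0000 0.0000 -1.0000
    outer loop
      vertex 25.733 13.752 0.000
      vertex 25.733 0.000 0.000
      vertex 0.000 0.000 0.000
    endloop
  endfacet
  facet normal 0.0000 0.0000 -1.0000
    outer loop
      vertex 0.000 13.752 0.000
      vertex 25.733 13.752 0.000
      vertex 0.000 0.000 0.000
    endloop
  endfacet
  facet normal 0.0000 -1.0000 0.0000
    outer loop
      vertex 0.000 0.000 0.000
      vertex 25.733 0.000 0.000
      vertex 25.733 0.000 22.499
    endloop
  endfacet
  facet normal 0.0000 -1.0000 0.0000
    outer loop
      vertex 0.000 0.000 0.000
      vertex 25.733 0.000 22.499
      vertex 0.000 0.000 22.499
    endloop
  endfacet
  facet normal 0.0000 0.8532 0.5215
    outer loop
      vertex 0.000 0.000 22.499
      vertex 25.733 0.000 22.499
      vertex 25.733 13.752 0.000
    endloop
  endfacet
  facet normal 0.0000 0.8532 0.5215
    outer loop
      vertex 0.000 0.000 22.499
      vertex 25.733 13.752 0.000
      vertex 0.000 13.752 0.000
    endloop
  endfacet
  facet normal -1.0000 0.0000 0.0000
    outer loop
      vertex 0.000 0.000 22.499
      vertex 0.000 13.752 0.000
      vertex 0.000 0.000 0.000
    endloop
  endfacet
  facet normal 1.0000 0.0000 0.0000
    outer loop
      vertex 25.733 0.000 0.000
      vertex 25.733 13.752 0.000
      vertex 25.733 0.000 22.499
    endloop
  endfacet
endsolid part

The G0 Z moves step by Δz≈2.812 mm. The G1 loops shrink linearly with z, so the solid tapers from its base footprint up to z≈22.5. Closing with a flat bottom cap and the tapered top and triangulating gives 8 facets — a wedge (ramp): 25.7 × 13.8 mm base, rising to 22.5 mm along the y=0 edge and sloping linearly to z=0 at y=13.8.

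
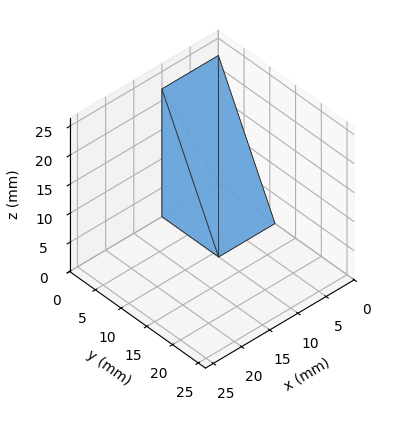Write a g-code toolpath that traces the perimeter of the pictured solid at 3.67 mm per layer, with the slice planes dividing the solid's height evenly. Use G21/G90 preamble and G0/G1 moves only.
Reading the render: the shape is a wedge (ramp): 10 × 11 mm base, rising to 22 mm along the y=0 edge and sloping linearly to z=0 at y=11 (dimensions read to the nearest mm from the axis ticks). For the g-code, the solid's height is divided into equal slices at the stated Δz and each level perimeter traced with G1 moves after a G0 lift.

; perimeter-only toolpath
G21 ; units = mm
G90 ; absolute positioning
G28 ; home
; layer 1
G0 Z3.67
G0 X0.00 Y0.00
G1 X10.00 Y0.00
G1 X10.00 Y9.17
G1 X0.00 Y9.17
G1 X0.00 Y0.00
; layer 2
G0 Z7.33
G0 X0.00 Y0.00
G1 X10.00 Y0.00
G1 X10.00 Y7.33
G1 X0.00 Y7.33
G1 X0.00 Y0.00
; layer 3
G0 Z11.00
G0 X0.00 Y0.00
G1 X10.00 Y0.00
G1 X10.00 Y5.50
G1 X0.00 Y5.50
G1 X0.00 Y0.00
; layer 4
G0 Z14.67
G0 X0.00 Y0.00
G1 X10.00 Y0.00
G1 X10.00 Y3.67
G1 X0.00 Y3.67
G1 X0.00 Y0.00
; layer 5
G0 Z18.33
G0 X0.00 Y0.00
G1 X10.00 Y0.00
G1 X10.00 Y1.83
G1 X0.00 Y1.83
G1 X0.00 Y0.00
M2 ; end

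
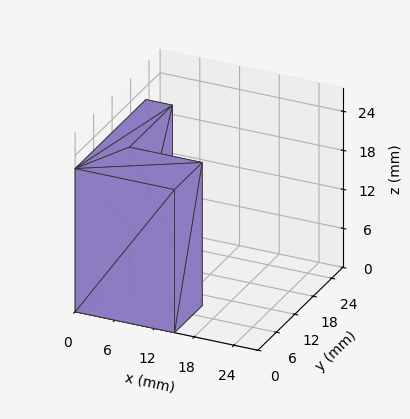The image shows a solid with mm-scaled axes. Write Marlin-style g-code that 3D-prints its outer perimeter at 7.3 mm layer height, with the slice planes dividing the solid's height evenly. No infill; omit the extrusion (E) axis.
Reading the render: the shape is an L-shaped prism: outer 15 × 23 mm, arm thicknesses ≈ 9 mm (horizontal) and 4 mm (vertical), extruded 22 mm in z (dimensions read to the nearest mm from the axis ticks). For the g-code, the solid's height is divided into equal slices at the stated Δz and each level perimeter traced with G1 moves after a G0 lift.

; perimeter-only toolpath
G21 ; units = mm
G90 ; absolute positioning
G28 ; home
; layer 1
G0 Z7.3
G0 X0.0 Y0.0
G1 X15.0 Y0.0
G1 X15.0 Y9.0
G1 X4.0 Y9.0
G1 X4.0 Y23.0
G1 X0.0 Y23.0
G1 X0.0 Y0.0
; layer 2
G0 Z14.7
G0 X0.0 Y0.0
G1 X15.0 Y0.0
G1 X15.0 Y9.0
G1 X4.0 Y9.0
G1 X4.0 Y23.0
G1 X0.0 Y23.0
G1 X0.0 Y0.0
; layer 3
G0 Z22.0
G0 X0.0 Y0.0
G1 X15.0 Y0.0
G1 X15.0 Y9.0
G1 X4.0 Y9.0
G1 X4.0 Y23.0
G1 X0.0 Y23.0
G1 X0.0 Y0.0
M2 ; end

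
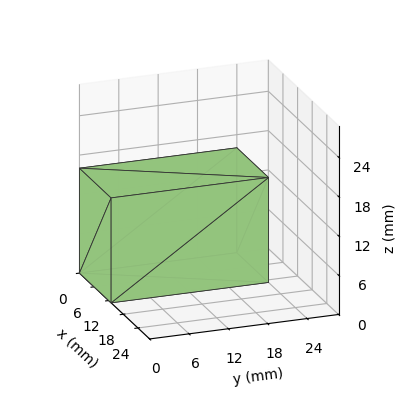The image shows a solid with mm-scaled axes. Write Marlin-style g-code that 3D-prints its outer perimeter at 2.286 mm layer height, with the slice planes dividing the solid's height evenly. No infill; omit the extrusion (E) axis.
Reading the render: the shape is a rectangular box, roughly 13 × 24 mm footprint and 16 mm tall (dimensions read to the nearest mm from the axis ticks). For the g-code, the solid's height is divided into equal slices at the stated Δz and each level perimeter traced with G1 moves after a G0 lift.

; perimeter-only toolpath
G21 ; units = mm
G90 ; absolute positioning
G28 ; home
; layer 1
G0 Z2.286
G0 X0.000 Y0.000
G1 X13.000 Y0.000
G1 X13.000 Y24.000
G1 X0.000 Y24.000
G1 X0.000 Y0.000
; layer 2
G0 Z4.571
G0 X0.000 Y0.000
G1 X13.000 Y0.000
G1 X13.000 Y24.000
G1 X0.000 Y24.000
G1 X0.000 Y0.000
; layer 3
G0 Z6.857
G0 X0.000 Y0.000
G1 X13.000 Y0.000
G1 X13.000 Y24.000
G1 X0.000 Y24.000
G1 X0.000 Y0.000
; layer 4
G0 Z9.143
G0 X0.000 Y0.000
G1 X13.000 Y0.000
G1 X13.000 Y24.000
G1 X0.000 Y24.000
G1 X0.000 Y0.000
; layer 5
G0 Z11.429
G0 X0.000 Y0.000
G1 X13.000 Y0.000
G1 X13.000 Y24.000
G1 X0.000 Y24.000
G1 X0.000 Y0.000
; layer 6
G0 Z13.714
G0 X0.000 Y0.000
G1 X13.000 Y0.000
G1 X13.000 Y24.000
G1 X0.000 Y24.000
G1 X0.000 Y0.000
; layer 7
G0 Z16.000
G0 X0.000 Y0.000
G1 X13.000 Y0.000
G1 X13.000 Y24.000
G1 X0.000 Y24.000
G1 X0.000 Y0.000
M2 ; end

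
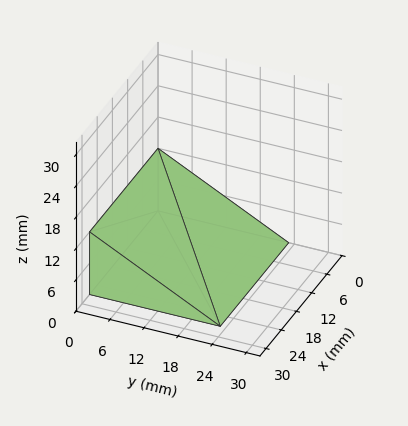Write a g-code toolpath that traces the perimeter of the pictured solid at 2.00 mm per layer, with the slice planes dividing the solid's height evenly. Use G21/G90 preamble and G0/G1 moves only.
Reading the render: the shape is a wedge (ramp): 27 × 23 mm base, rising to 12 mm along the y=0 edge and sloping linearly to z=0 at y=23 (dimensions read to the nearest mm from the axis ticks). For the g-code, the solid's height is divided into equal slices at the stated Δz and each level perimeter traced with G1 moves after a G0 lift.

; perimeter-only toolpath
G21 ; units = mm
G90 ; absolute positioning
G28 ; home
; layer 1
G0 Z2.00
G0 X0.00 Y0.00
G1 X27.00 Y0.00
G1 X27.00 Y19.17
G1 X0.00 Y19.17
G1 X0.00 Y0.00
; layer 2
G0 Z4.00
G0 X0.00 Y0.00
G1 X27.00 Y0.00
G1 X27.00 Y15.33
G1 X0.00 Y15.33
G1 X0.00 Y0.00
; layer 3
G0 Z6.00
G0 X0.00 Y0.00
G1 X27.00 Y0.00
G1 X27.00 Y11.50
G1 X0.00 Y11.50
G1 X0.00 Y0.00
; layer 4
G0 Z8.00
G0 X0.00 Y0.00
G1 X27.00 Y0.00
G1 X27.00 Y7.67
G1 X0.00 Y7.67
G1 X0.00 Y0.00
; layer 5
G0 Z10.00
G0 X0.00 Y0.00
G1 X27.00 Y0.00
G1 X27.00 Y3.83
G1 X0.00 Y3.83
G1 X0.00 Y0.00
M2 ; end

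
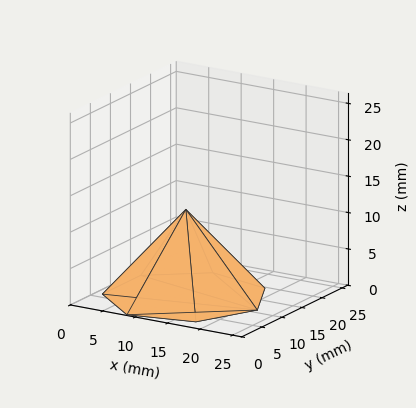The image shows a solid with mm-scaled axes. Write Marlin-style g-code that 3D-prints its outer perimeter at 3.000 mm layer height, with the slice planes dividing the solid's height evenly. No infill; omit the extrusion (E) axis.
Reading the render: the shape is a regular 7-sided pyramid, base circumscribed radius ≈ 11 mm, apex at z ≈ 12 mm (dimensions read to the nearest mm from the axis ticks). For the g-code, the solid's height is divided into equal slices at the stated Δz and each level perimeter traced with G1 moves after a G0 lift.

; perimeter-only toolpath
G21 ; units = mm
G90 ; absolute positioning
G28 ; home
; layer 1
G0 Z3.000
G0 X19.250 Y11.000
G1 X16.143 Y17.450
G1 X9.164 Y19.043
G1 X3.567 Y14.580
G1 X3.567 Y7.420
G1 X9.164 Y2.957
G1 X16.143 Y4.550
G1 X19.250 Y11.000
; layer 2
G0 Z6.000
G0 X16.500 Y11.000
G1 X14.429 Y15.300
G1 X9.776 Y16.362
G1 X6.045 Y13.386
G1 X6.045 Y8.614
G1 X9.776 Y5.638
G1 X14.429 Y6.700
G1 X16.500 Y11.000
; layer 3
G0 Z9.000
G0 X13.750 Y11.000
G1 X12.715 Y13.150
G1 X10.388 Y13.681
G1 X8.522 Y12.193
G1 X8.522 Y9.807
G1 X10.388 Y8.319
G1 X12.715 Y8.850
G1 X13.750 Y11.000
M2 ; end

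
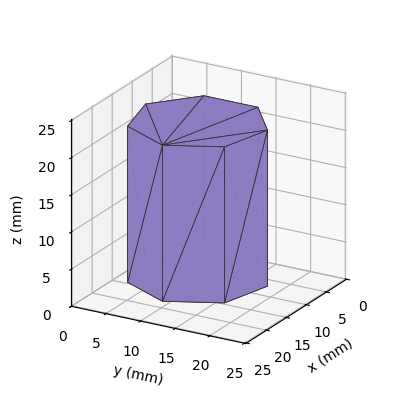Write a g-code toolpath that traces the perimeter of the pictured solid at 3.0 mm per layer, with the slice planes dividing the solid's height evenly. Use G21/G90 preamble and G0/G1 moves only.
Reading the render: the shape is a regular 7-sided prism (a cylinder approximated with 7 flat sides), circumscribed radius ≈ 9 mm, height ≈ 21 mm (dimensions read to the nearest mm from the axis ticks). For the g-code, the solid's height is divided into equal slices at the stated Δz and each level perimeter traced with G1 moves after a G0 lift.

; perimeter-only toolpath
G21 ; units = mm
G90 ; absolute positioning
G28 ; home
; layer 1
G0 Z3.0
G0 X18.0 Y9.0
G1 X14.6 Y16.0
G1 X7.0 Y17.8
G1 X0.9 Y12.9
G1 X0.9 Y5.1
G1 X7.0 Y0.2
G1 X14.6 Y2.0
G1 X18.0 Y9.0
; layer 2
G0 Z6.0
G0 X18.0 Y9.0
G1 X14.6 Y16.0
G1 X7.0 Y17.8
G1 X0.9 Y12.9
G1 X0.9 Y5.1
G1 X7.0 Y0.2
G1 X14.6 Y2.0
G1 X18.0 Y9.0
; layer 3
G0 Z9.0
G0 X18.0 Y9.0
G1 X14.6 Y16.0
G1 X7.0 Y17.8
G1 X0.9 Y12.9
G1 X0.9 Y5.1
G1 X7.0 Y0.2
G1 X14.6 Y2.0
G1 X18.0 Y9.0
; layer 4
G0 Z12.0
G0 X18.0 Y9.0
G1 X14.6 Y16.0
G1 X7.0 Y17.8
G1 X0.9 Y12.9
G1 X0.9 Y5.1
G1 X7.0 Y0.2
G1 X14.6 Y2.0
G1 X18.0 Y9.0
; layer 5
G0 Z15.0
G0 X18.0 Y9.0
G1 X14.6 Y16.0
G1 X7.0 Y17.8
G1 X0.9 Y12.9
G1 X0.9 Y5.1
G1 X7.0 Y0.2
G1 X14.6 Y2.0
G1 X18.0 Y9.0
; layer 6
G0 Z18.0
G0 X18.0 Y9.0
G1 X14.6 Y16.0
G1 X7.0 Y17.8
G1 X0.9 Y12.9
G1 X0.9 Y5.1
G1 X7.0 Y0.2
G1 X14.6 Y2.0
G1 X18.0 Y9.0
; layer 7
G0 Z21.0
G0 X18.0 Y9.0
G1 X14.6 Y16.0
G1 X7.0 Y17.8
G1 X0.9 Y12.9
G1 X0.9 Y5.1
G1 X7.0 Y0.2
G1 X14.6 Y2.0
G1 X18.0 Y9.0
M2 ; end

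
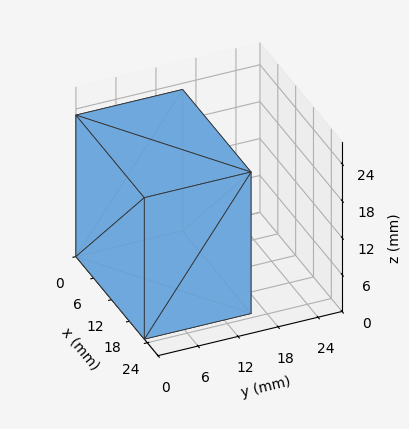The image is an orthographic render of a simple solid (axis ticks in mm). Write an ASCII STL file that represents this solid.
Reading the render: the shape is a rectangular box, roughly 23 × 16 mm footprint and 23 mm tall (dimensions read to the nearest mm from the axis ticks). For the STL, each face is triangulated and given an outward normal.

solid part
  facet normal 0.0000 0.0000 -1.0000
    outer loop
      vertex 23.00 16.00 0.00
      vertex 23.00 0.00 0.00
      vertex 0.00 0.00 0.00
    endloop
  endfacet
  facet normal 0.0000 0.0000 -1.0000
    outer loop
      vertex 0.00 16.00 0.00
      vertex 23.00 16.00 0.00
      vertex 0.00 0.00 0.00
    endloop
  endfacet
  facet normal 0.0000 0.0000 1.0000
    outer loop
      vertex 0.00 0.00 23.00
      vertex 23.00 0.00 23.00
      vertex 23.00 16.00 23.00
    endloop
  endfacet
  facet normal 0.0000 0.0000 1.0000
    outer loop
      vertex 0.00 0.00 23.00
      vertex 23.00 16.00 23.00
      vertex 0.00 16.00 23.00
    endloop
  endfacet
  facet normal 0.0000 -1.0000 0.0000
    outer loop
      vertex 0.00 0.00 0.00
      vertex 23.00 0.00 0.00
      vertex 23.00 0.00 23.00
    endloop
  endfacet
  facet normal 0.0000 -1.0000 0.0000
    outer loop
      vertex 0.00 0.00 0.00
      vertex 23.00 0.00 23.00
      vertex 0.00 0.00 23.00
    endloop
  endfacet
  facet normal 0.0000 1.0000 0.0000
    outer loop
      vertex 23.00 16.00 23.00
      vertex 23.00 16.00 0.00
      vertex 0.00 16.00 0.00
    endloop
  endfacet
  facet normal 0.0000 1.0000 0.0000
    outer loop
      vertex 0.00 16.00 23.00
      vertex 23.00 16.00 23.00
      vertex 0.00 16.00 0.00
    endloop
  endfacet
  facet normal -1.0000 0.0000 0.0000
    outer loop
      vertex 0.00 16.00 23.00
      vertex 0.00 16.00 0.00
      vertex 0.00 0.00 0.00
    endloop
  endfacet
  facet normal -1.0000 0.0000 0.0000
    outer loop
      vertex 0.00 0.00 23.00
      vertex 0.00 16.00 23.00
      vertex 0.00 0.00 0.00
    endloop
  endfacet
  facet normal 1.0000 0.0000 0.0000
    outer loop
      vertex 23.00 0.00 0.00
      vertex 23.00 16.00 0.00
      vertex 23.00 16.00 23.00
    endloop
  endfacet
  facet normal 1.0000 0.0000 0.0000
    outer loop
      vertex 23.00 0.00 0.00
      vertex 23.00 16.00 23.00
      vertex 23.00 0.00 23.00
    endloop
  endfacet
endsolid part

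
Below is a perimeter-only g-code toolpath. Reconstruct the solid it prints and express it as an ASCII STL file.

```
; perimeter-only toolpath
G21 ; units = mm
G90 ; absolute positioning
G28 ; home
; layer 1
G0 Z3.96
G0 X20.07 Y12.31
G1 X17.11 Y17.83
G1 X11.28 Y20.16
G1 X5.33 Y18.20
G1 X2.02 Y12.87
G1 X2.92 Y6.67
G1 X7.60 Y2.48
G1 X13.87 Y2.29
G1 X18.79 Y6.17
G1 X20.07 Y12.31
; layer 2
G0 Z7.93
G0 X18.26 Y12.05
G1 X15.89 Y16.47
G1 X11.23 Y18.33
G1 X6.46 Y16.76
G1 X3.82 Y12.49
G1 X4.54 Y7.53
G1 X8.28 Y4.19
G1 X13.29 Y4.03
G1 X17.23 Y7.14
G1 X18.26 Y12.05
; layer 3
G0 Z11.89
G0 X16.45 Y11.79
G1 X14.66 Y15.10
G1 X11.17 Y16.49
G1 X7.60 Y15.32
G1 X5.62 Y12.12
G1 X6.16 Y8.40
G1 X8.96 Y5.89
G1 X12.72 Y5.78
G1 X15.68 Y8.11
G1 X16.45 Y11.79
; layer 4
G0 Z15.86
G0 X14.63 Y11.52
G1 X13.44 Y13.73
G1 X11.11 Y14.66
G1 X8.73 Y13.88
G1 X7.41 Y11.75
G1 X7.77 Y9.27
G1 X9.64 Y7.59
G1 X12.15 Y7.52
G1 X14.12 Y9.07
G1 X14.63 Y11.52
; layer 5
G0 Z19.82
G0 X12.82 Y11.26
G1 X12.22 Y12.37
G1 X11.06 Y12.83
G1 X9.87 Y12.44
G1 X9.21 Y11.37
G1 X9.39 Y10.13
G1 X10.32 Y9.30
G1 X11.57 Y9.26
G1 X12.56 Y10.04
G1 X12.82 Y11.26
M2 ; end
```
solid part
  facet normal 0.0000 0.0000 -1.0000
    outer loop
      vertex 11.34 21.99 0.00
      vertex 18.33 19.20 0.00
      vertex 21.89 12.57 0.00
    endloop
  endfacet
  facet normal 0.0000 0.0000 -1.0000
    outer loop
      vertex 4.19 19.64 0.00
      vertex 11.34 21.99 0.00
      vertex 21.89 12.57 0.00
    endloop
  endfacet
  facet normal 0.0000 0.0000 -1.0000
    outer loop
      vertex 0.23 13.24 0.00
      vertex 4.19 19.64 0.00
      vertex 21.89 12.57 0.00
    endloop
  endfacet
  facet normal 0.0000 0.0000 -1.0000
    outer loop
      vertex 1.31 5.80 0.00
      vertex 0.23 13.24 0.00
      vertex 21.89 12.57 0.00
    endloop
  endfacet
  facet normal 0.0000 0.0000 -1.0000
    outer loop
      vertex 6.92 0.78 0.00
      vertex 1.31 5.80 0.00
      vertex 21.89 12.57 0.00
    endloop
  endfacet
  facet normal 0.0000 0.0000 -1.0000
    outer loop
      vertex 14.44 0.55 0.00
      vertex 6.92 0.78 0.00
      vertex 21.89 12.57 0.00
    endloop
  endfacet
  facet normal 0.0000 0.0000 -1.0000
    outer loop
      vertex 20.35 5.21 0.00
      vertex 14.44 0.55 0.00
      vertex 21.89 12.57 0.00
    endloop
  endfacet
  facet normal 0.8080 0.4339 0.3985
    outer loop
      vertex 21.89 12.57 0.00
      vertex 18.33 19.20 0.00
      vertex 11.00 11.00 23.79
    endloop
  endfacet
  facet normal 0.3400 0.8519 0.3984
    outer loop
      vertex 18.33 19.20 0.00
      vertex 11.34 21.99 0.00
      vertex 11.00 11.00 23.79
    endloop
  endfacet
  facet normal -0.2864 0.8713 0.3984
    outer loop
      vertex 11.34 21.99 0.00
      vertex 4.19 19.64 0.00
      vertex 11.00 11.00 23.79
    endloop
  endfacet
  facet normal -0.7799 0.4826 0.3985
    outer loop
      vertex 4.19 19.64 0.00
      vertex 0.23 13.24 0.00
      vertex 11.00 11.00 23.79
    endloop
  endfacet
  facet normal -0.9077 -0.1318 0.3985
    outer loop
      vertex 0.23 13.24 0.00
      vertex 1.31 5.80 0.00
      vertex 11.00 11.00 23.79
    endloop
  endfacet
  facet normal -0.6116 -0.6835 0.3985
    outer loop
      vertex 1.31 5.80 0.00
      vertex 6.92 0.78 0.00
      vertex 11.00 11.00 23.79
    endloop
  endfacet
  facet normal -0.0280 -0.9167 0.3986
    outer loop
      vertex 6.92 0.78 0.00
      vertex 14.44 0.55 0.00
      vertex 11.00 11.00 23.79
    endloop
  endfacet
  facet normal 0.5679 -0.7202 0.3985
    outer loop
      vertex 14.44 0.55 0.00
      vertex 20.35 5.21 0.00
      vertex 11.00 11.00 23.79
    endloop
  endfacet
  facet normal 0.8977 -0.1878 0.3985
    outer loop
      vertex 20.35 5.21 0.00
      vertex 21.89 12.57 0.00
      vertex 11.00 11.00 23.79
    endloop
  endfacet
endsolid part

The G0 Z moves step by Δz≈3.96 mm. The G1 loops shrink linearly with z, so the solid tapers from its base footprint up to z≈23.8. Closing with a flat bottom cap and the tapered top and triangulating gives 16 facets — a regular 9-sided pyramid, base circumscribed radius ≈ 11 mm, apex at z ≈ 23.8 mm.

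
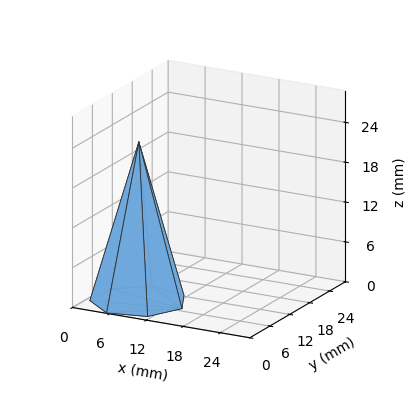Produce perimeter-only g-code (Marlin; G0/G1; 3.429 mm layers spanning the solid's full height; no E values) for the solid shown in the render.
Reading the render: the shape is a regular 7-sided pyramid, base circumscribed radius ≈ 7 mm, apex at z ≈ 24 mm (dimensions read to the nearest mm from the axis ticks). For the g-code, the solid's height is divided into equal slices at the stated Δz and each level perimeter traced with G1 moves after a G0 lift.

; perimeter-only toolpath
G21 ; units = mm
G90 ; absolute positioning
G28 ; home
; layer 1
G0 Z3.429
G0 X13.000 Y7.000
G1 X10.741 Y11.691
G1 X5.665 Y12.849
G1 X1.594 Y9.603
G1 X1.594 Y4.397
G1 X5.665 Y1.151
G1 X10.741 Y2.309
G1 X13.000 Y7.000
; layer 2
G0 Z6.857
G0 X12.000 Y7.000
G1 X10.117 Y10.909
G1 X5.887 Y11.874
G1 X2.495 Y9.169
G1 X2.495 Y4.831
G1 X5.887 Y2.126
G1 X10.117 Y3.091
G1 X12.000 Y7.000
; layer 3
G0 Z10.286
G0 X11.000 Y7.000
G1 X9.494 Y10.127
G1 X6.110 Y10.899
G1 X3.396 Y8.735
G1 X3.396 Y5.265
G1 X6.110 Y3.101
G1 X9.494 Y3.873
G1 X11.000 Y7.000
; layer 4
G0 Z13.714
G0 X10.000 Y7.000
G1 X8.870 Y9.346
G1 X6.332 Y9.925
G1 X4.297 Y8.302
G1 X4.297 Y5.698
G1 X6.332 Y4.075
G1 X8.870 Y4.654
G1 X10.000 Y7.000
; layer 5
G0 Z17.143
G0 X9.000 Y7.000
G1 X8.247 Y8.564
G1 X6.555 Y8.950
G1 X5.198 Y7.868
G1 X5.198 Y6.132
G1 X6.555 Y5.050
G1 X8.247 Y5.436
G1 X9.000 Y7.000
; layer 6
G0 Z20.571
G0 X8.000 Y7.000
G1 X7.623 Y7.782
G1 X6.777 Y7.975
G1 X6.099 Y7.434
G1 X6.099 Y6.566
G1 X6.777 Y6.025
G1 X7.623 Y6.218
G1 X8.000 Y7.000
M2 ; end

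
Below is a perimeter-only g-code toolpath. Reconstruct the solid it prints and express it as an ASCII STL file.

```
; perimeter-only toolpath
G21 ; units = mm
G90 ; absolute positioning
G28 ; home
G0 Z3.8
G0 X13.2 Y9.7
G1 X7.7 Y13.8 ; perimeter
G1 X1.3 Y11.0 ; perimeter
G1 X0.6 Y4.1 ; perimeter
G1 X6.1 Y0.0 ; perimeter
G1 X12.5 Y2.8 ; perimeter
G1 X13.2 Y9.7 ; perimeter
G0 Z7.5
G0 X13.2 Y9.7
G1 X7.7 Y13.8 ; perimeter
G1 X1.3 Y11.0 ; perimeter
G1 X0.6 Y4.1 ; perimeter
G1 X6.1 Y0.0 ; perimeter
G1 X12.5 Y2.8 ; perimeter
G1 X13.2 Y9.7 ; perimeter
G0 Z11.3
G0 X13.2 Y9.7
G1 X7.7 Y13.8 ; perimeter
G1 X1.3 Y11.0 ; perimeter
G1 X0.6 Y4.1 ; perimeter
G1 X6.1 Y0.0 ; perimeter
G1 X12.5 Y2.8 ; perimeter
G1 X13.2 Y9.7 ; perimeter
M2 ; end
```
solid part
  facet normal 0.0000 0.0000 -1.0000
    outer loop
      vertex 1.3 11.0 0.0
      vertex 7.7 13.8 0.0
      vertex 13.2 9.7 0.0
    endloop
  endfacet
  facet normal 0.0000 0.0000 -1.0000
    outer loop
      vertex 0.6 4.1 0.0
      vertex 1.3 11.0 0.0
      vertex 13.2 9.7 0.0
    endloop
  endfacet
  facet normal 0.0000 0.0000 -1.0000
    outer loop
      vertex 6.1 0.0 0.0
      vertex 0.6 4.1 0.0
      vertex 13.2 9.7 0.0
    endloop
  endfacet
  facet normal 0.0000 0.0000 -1.0000
    outer loop
      vertex 12.5 2.8 0.0
      vertex 6.1 0.0 0.0
      vertex 13.2 9.7 0.0
    endloop
  endfacet
  facet normal 0.0000 0.0000 1.0000
    outer loop
      vertex 13.2 9.7 11.3
      vertex 7.7 13.8 11.3
      vertex 1.3 11.0 11.3
    endloop
  endfacet
  facet normal 0.0000 0.0000 1.0000
    outer loop
      vertex 13.2 9.7 11.3
      vertex 1.3 11.0 11.3
      vertex 0.6 4.1 11.3
    endloop
  endfacet
  facet normal 0.0000 0.0000 1.0000
    outer loop
      vertex 13.2 9.7 11.3
      vertex 0.6 4.1 11.3
      vertex 6.1 0.0 11.3
    endloop
  endfacet
  facet normal 0.0000 0.0000 1.0000
    outer loop
      vertex 13.2 9.7 11.3
      vertex 6.1 0.0 11.3
      vertex 12.5 2.8 11.3
    endloop
  endfacet
  facet normal 0.5977 0.8017 0.0000
    outer loop
      vertex 13.2 9.7 0.0
      vertex 7.7 13.8 0.0
      vertex 7.7 13.8 11.3
    endloop
  endfacet
  facet normal 0.5977 0.8017 0.0000
    outer loop
      vertex 13.2 9.7 0.0
      vertex 7.7 13.8 11.3
      vertex 13.2 9.7 11.3
    endloop
  endfacet
  facet normal -0.4008 0.9162 0.0000
    outer loop
      vertex 7.7 13.8 0.0
      vertex 1.3 11.0 0.0
      vertex 1.3 11.0 11.3
    endloop
  endfacet
  facet normal -0.4008 0.9162 0.0000
    outer loop
      vertex 7.7 13.8 0.0
      vertex 1.3 11.0 11.3
      vertex 7.7 13.8 11.3
    endloop
  endfacet
  facet normal -0.9949 0.1009 0.0000
    outer loop
      vertex 1.3 11.0 0.0
      vertex 0.6 4.1 0.0
      vertex 0.6 4.1 11.3
    endloop
  endfacet
  facet normal -0.9949 0.1009 0.0000
    outer loop
      vertex 1.3 11.0 0.0
      vertex 0.6 4.1 11.3
      vertex 1.3 11.0 11.3
    endloop
  endfacet
  facet normal -0.5977 -0.8017 0.0000
    outer loop
      vertex 0.6 4.1 0.0
      vertex 6.1 0.0 0.0
      vertex 6.1 0.0 11.3
    endloop
  endfacet
  facet normal -0.5977 -0.8017 0.0000
    outer loop
      vertex 0.6 4.1 0.0
      vertex 6.1 0.0 11.3
      vertex 0.6 4.1 11.3
    endloop
  endfacet
  facet normal 0.4008 -0.9162 0.0000
    outer loop
      vertex 6.1 0.0 0.0
      vertex 12.5 2.8 0.0
      vertex 12.5 2.8 11.3
    endloop
  endfacet
  facet normal 0.4008 -0.9162 0.0000
    outer loop
      vertex 6.1 0.0 0.0
      vertex 12.5 2.8 11.3
      vertex 6.1 0.0 11.3
    endloop
  endfacet
  facet normal 0.9949 -0.1009 0.0000
    outer loop
      vertex 12.5 2.8 0.0
      vertex 13.2 9.7 0.0
      vertex 13.2 9.7 11.3
    endloop
  endfacet
  facet normal 0.9949 -0.1009 0.0000
    outer loop
      vertex 12.5 2.8 0.0
      vertex 13.2 9.7 11.3
      vertex 12.5 2.8 11.3
    endloop
  endfacet
endsolid part

The G0 Z moves step by Δz≈3.8 mm. Every layer's G1 loop is the same polygon, so the solid is a straight extrusion of it from z=0 to z≈11.3. Closing with flat bottom and top caps and triangulating gives 20 facets — a regular 6-sided prism (a cylinder approximated with 6 flat sides), circumscribed radius ≈ 6.9 mm, height ≈ 11.3 mm.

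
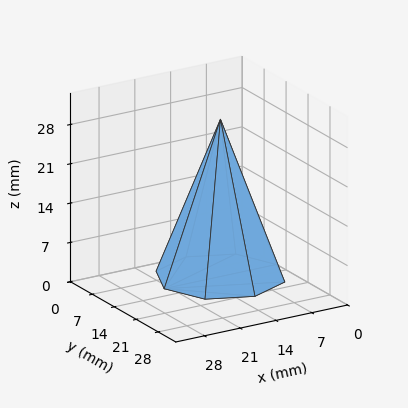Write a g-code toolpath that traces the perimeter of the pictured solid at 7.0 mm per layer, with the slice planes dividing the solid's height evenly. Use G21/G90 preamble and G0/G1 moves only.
Reading the render: the shape is a regular 8-sided pyramid, base circumscribed radius ≈ 11 mm, apex at z ≈ 28 mm (dimensions read to the nearest mm from the axis ticks). For the g-code, the solid's height is divided into equal slices at the stated Δz and each level perimeter traced with G1 moves after a G0 lift.

; perimeter-only toolpath
G21 ; units = mm
G90 ; absolute positioning
G28 ; home
; layer 1
G0 Z7.0
G0 X19.2 Y11.0
G1 X16.9 Y16.9
G1 X11.0 Y19.2
G1 X5.2 Y16.9
G1 X2.8 Y11.0
G1 X5.2 Y5.2
G1 X11.0 Y2.8
G1 X16.9 Y5.2
G1 X19.2 Y11.0
; layer 2
G0 Z14.0
G0 X16.5 Y11.0
G1 X14.9 Y14.9
G1 X11.0 Y16.5
G1 X7.1 Y14.9
G1 X5.5 Y11.0
G1 X7.1 Y7.1
G1 X11.0 Y5.5
G1 X14.9 Y7.1
G1 X16.5 Y11.0
; layer 3
G0 Z21.0
G0 X13.8 Y11.0
G1 X12.9 Y12.9
G1 X11.0 Y13.8
G1 X9.1 Y12.9
G1 X8.2 Y11.0
G1 X9.1 Y9.1
G1 X11.0 Y8.2
G1 X12.9 Y9.1
G1 X13.8 Y11.0
M2 ; end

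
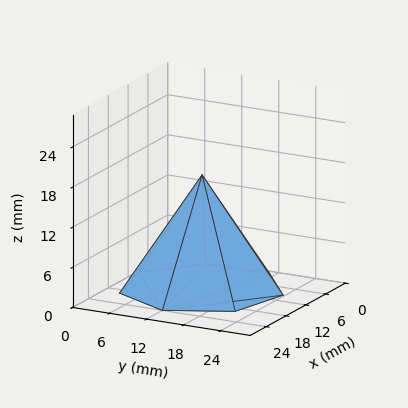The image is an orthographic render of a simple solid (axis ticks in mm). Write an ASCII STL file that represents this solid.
Reading the render: the shape is a regular 7-sided pyramid, base circumscribed radius ≈ 12 mm, apex at z ≈ 17 mm (dimensions read to the nearest mm from the axis ticks). For the STL, each face is triangulated and given an outward normal.

solid part
  facet normal 0.0000 0.0000 -1.0000
    outer loop
      vertex 9.33 23.70 0.00
      vertex 19.48 21.38 0.00
      vertex 24.00 12.00 0.00
    endloop
  endfacet
  facet normal 0.0000 0.0000 -1.0000
    outer loop
      vertex 1.19 17.21 0.00
      vertex 9.33 23.70 0.00
      vertex 24.00 12.00 0.00
    endloop
  endfacet
  facet normal 0.0000 0.0000 -1.0000
    outer loop
      vertex 1.19 6.79 0.00
      vertex 1.19 17.21 0.00
      vertex 24.00 12.00 0.00
    endloop
  endfacet
  facet normal 0.0000 0.0000 -1.0000
    outer loop
      vertex 9.33 0.30 0.00
      vertex 1.19 6.79 0.00
      vertex 24.00 12.00 0.00
    endloop
  endfacet
  facet normal 0.0000 0.0000 -1.0000
    outer loop
      vertex 19.48 2.62 0.00
      vertex 9.33 0.30 0.00
      vertex 24.00 12.00 0.00
    endloop
  endfacet
  facet normal 0.7602 0.3663 0.5366
    outer loop
      vertex 24.00 12.00 0.00
      vertex 19.48 21.38 0.00
      vertex 12.00 12.00 17.00
    endloop
  endfacet
  facet normal 0.1880 0.8226 0.5366
    outer loop
      vertex 19.48 21.38 0.00
      vertex 9.33 23.70 0.00
      vertex 12.00 12.00 17.00
    endloop
  endfacet
  facet normal -0.5260 0.6598 0.5367
    outer loop
      vertex 9.33 23.70 0.00
      vertex 1.19 17.21 0.00
      vertex 12.00 12.00 17.00
    endloop
  endfacet
  facet normal -0.8438 0.0000 0.5366
    outer loop
      vertex 1.19 17.21 0.00
      vertex 1.19 6.79 0.00
      vertex 12.00 12.00 17.00
    endloop
  endfacet
  facet normal -0.5260 -0.6598 0.5367
    outer loop
      vertex 1.19 6.79 0.00
      vertex 9.33 0.30 0.00
      vertex 12.00 12.00 17.00
    endloop
  endfacet
  facet normal 0.1880 -0.8226 0.5366
    outer loop
      vertex 9.33 0.30 0.00
      vertex 19.48 2.62 0.00
      vertex 12.00 12.00 17.00
    endloop
  endfacet
  facet normal 0.7602 -0.3663 0.5366
    outer loop
      vertex 19.48 2.62 0.00
      vertex 24.00 12.00 0.00
      vertex 12.00 12.00 17.00
    endloop
  endfacet
endsolid part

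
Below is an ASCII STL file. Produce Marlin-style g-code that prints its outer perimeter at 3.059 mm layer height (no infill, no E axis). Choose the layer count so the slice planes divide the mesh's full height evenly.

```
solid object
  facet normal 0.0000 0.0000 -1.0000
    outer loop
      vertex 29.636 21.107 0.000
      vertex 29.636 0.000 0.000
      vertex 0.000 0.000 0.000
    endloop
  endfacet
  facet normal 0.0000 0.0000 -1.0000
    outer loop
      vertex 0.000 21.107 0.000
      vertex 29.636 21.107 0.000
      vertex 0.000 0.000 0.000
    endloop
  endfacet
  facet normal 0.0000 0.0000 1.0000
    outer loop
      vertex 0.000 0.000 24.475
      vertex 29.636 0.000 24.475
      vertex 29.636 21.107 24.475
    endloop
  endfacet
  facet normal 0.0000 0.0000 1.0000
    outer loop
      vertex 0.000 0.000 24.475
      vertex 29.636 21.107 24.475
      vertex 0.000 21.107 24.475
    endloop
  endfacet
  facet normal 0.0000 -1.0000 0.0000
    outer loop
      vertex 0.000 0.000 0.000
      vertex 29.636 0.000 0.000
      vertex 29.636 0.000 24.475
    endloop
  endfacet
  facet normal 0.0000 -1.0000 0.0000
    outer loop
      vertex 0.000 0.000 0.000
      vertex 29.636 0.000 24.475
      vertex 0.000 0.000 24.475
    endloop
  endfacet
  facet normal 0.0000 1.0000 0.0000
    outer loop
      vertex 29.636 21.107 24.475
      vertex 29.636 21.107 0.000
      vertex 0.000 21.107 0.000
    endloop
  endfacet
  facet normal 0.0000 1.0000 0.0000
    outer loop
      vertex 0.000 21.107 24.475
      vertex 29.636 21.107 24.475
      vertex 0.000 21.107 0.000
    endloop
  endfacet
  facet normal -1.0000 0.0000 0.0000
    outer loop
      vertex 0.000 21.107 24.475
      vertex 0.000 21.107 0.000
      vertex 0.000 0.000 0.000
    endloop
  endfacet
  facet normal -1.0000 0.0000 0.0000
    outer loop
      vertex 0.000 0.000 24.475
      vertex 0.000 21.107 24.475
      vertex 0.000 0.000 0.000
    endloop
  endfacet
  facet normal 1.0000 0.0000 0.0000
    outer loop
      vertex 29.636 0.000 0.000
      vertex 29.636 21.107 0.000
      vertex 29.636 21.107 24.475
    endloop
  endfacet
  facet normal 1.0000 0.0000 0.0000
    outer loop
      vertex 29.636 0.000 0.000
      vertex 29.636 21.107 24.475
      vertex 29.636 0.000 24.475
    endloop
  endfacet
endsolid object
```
; perimeter-only toolpath
G21 ; units = mm
G90 ; absolute positioning
G28 ; home
; layer 1
G0 Z3.059
G0 X0.000 Y0.000
G1 X29.636 Y0.000
G1 X29.636 Y21.107
G1 X0.000 Y21.107
G1 X0.000 Y0.000
; layer 2
G0 Z6.119
G0 X0.000 Y0.000
G1 X29.636 Y0.000
G1 X29.636 Y21.107
G1 X0.000 Y21.107
G1 X0.000 Y0.000
; layer 3
G0 Z9.178
G0 X0.000 Y0.000
G1 X29.636 Y0.000
G1 X29.636 Y21.107
G1 X0.000 Y21.107
G1 X0.000 Y0.000
; layer 4
G0 Z12.238
G0 X0.000 Y0.000
G1 X29.636 Y0.000
G1 X29.636 Y21.107
G1 X0.000 Y21.107
G1 X0.000 Y0.000
; layer 5
G0 Z15.297
G0 X0.000 Y0.000
G1 X29.636 Y0.000
G1 X29.636 Y21.107
G1 X0.000 Y21.107
G1 X0.000 Y0.000
; layer 6
G0 Z18.356
G0 X0.000 Y0.000
G1 X29.636 Y0.000
G1 X29.636 Y21.107
G1 X0.000 Y21.107
G1 X0.000 Y0.000
; layer 7
G0 Z21.416
G0 X0.000 Y0.000
G1 X29.636 Y0.000
G1 X29.636 Y21.107
G1 X0.000 Y21.107
G1 X0.000 Y0.000
; layer 8
G0 Z24.475
G0 X0.000 Y0.000
G1 X29.636 Y0.000
G1 X29.636 Y21.107
G1 X0.000 Y21.107
G1 X0.000 Y0.000
M2 ; end

The solid is a rectangular box, roughly 29.6 × 21.1 mm footprint and 24.5 mm tall. Slicing at Δz = 3.059 mm — 8 equal slices spanning the solid's height, so layer i sits at z = i·h/8 — gives 8 non-empty perimeters. Each is a 4-segment closed polygon; G0 lifts to the layer z and rapids to the start vertex, then G1 traces the edges.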